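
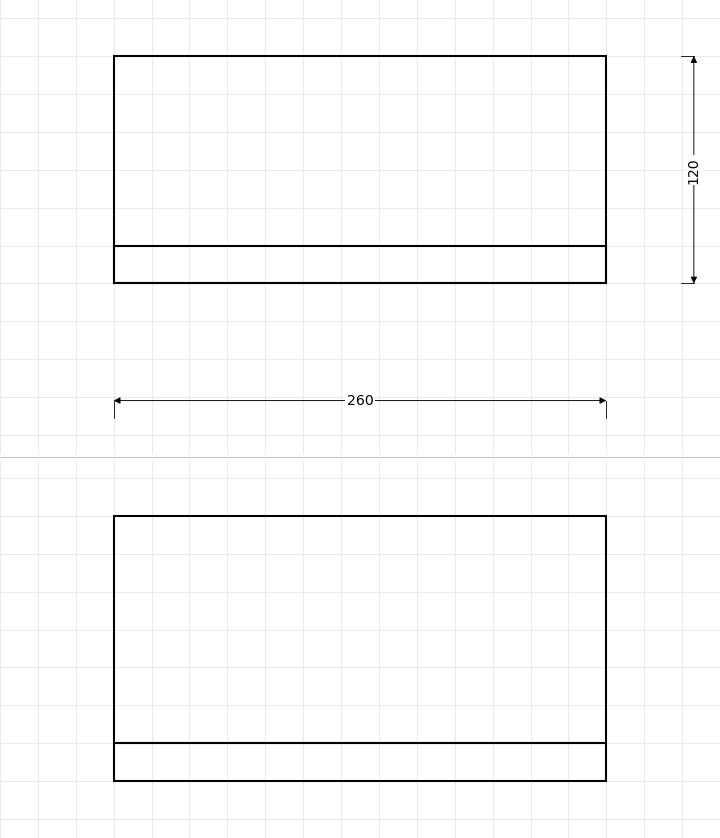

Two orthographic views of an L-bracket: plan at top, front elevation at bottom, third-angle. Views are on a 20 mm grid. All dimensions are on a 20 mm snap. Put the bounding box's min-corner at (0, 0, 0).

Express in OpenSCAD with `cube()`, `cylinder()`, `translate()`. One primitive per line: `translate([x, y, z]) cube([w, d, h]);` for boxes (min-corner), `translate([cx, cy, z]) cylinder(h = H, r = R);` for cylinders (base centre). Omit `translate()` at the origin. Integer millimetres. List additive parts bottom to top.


cube([260, 120, 20]);
translate([0, 0, 20]) cube([260, 20, 120]);


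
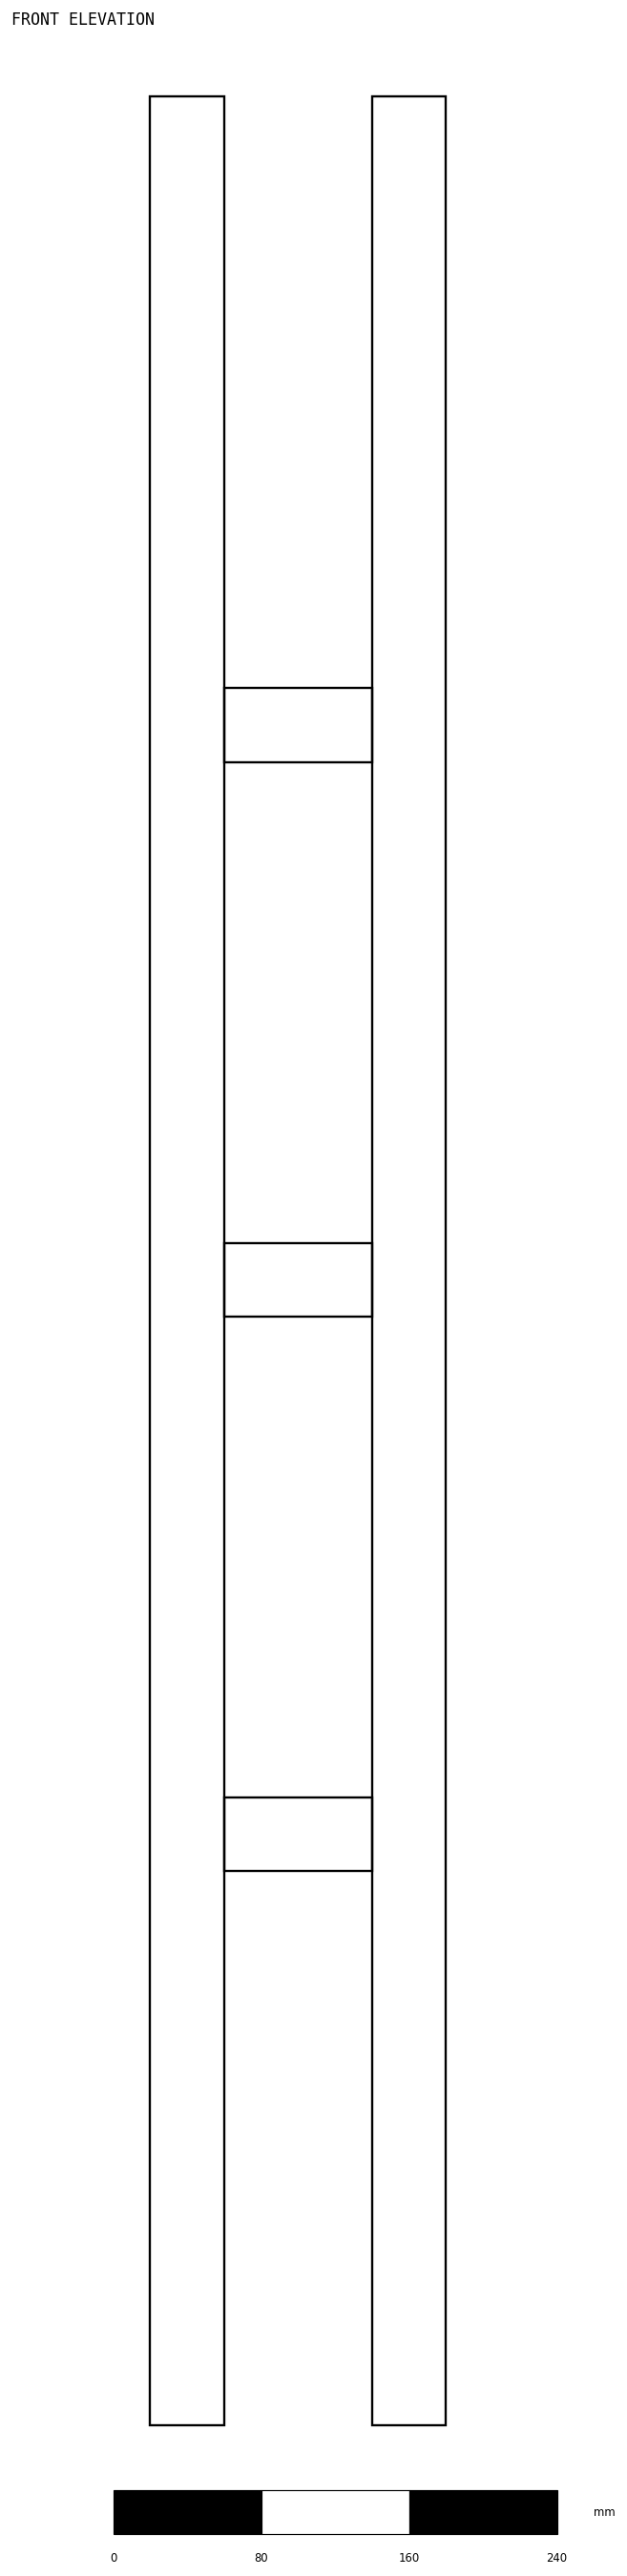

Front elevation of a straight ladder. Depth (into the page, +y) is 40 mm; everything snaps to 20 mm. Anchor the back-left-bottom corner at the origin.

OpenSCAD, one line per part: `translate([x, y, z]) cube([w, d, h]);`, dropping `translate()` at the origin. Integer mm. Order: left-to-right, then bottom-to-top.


cube([40, 40, 1260]);
translate([40, 0, 300]) cube([80, 40, 40]);
translate([40, 0, 600]) cube([80, 40, 40]);
translate([40, 0, 900]) cube([80, 40, 40]);
translate([120, 0, 0]) cube([40, 40, 1260]);


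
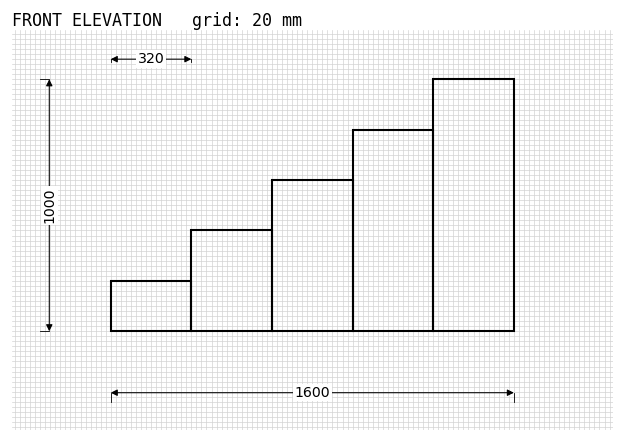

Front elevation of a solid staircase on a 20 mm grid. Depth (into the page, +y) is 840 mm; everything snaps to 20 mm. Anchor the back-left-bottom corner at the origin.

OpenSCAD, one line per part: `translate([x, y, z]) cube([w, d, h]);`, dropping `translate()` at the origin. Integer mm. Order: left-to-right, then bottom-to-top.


cube([320, 840, 200]);
translate([320, 0, 0]) cube([320, 840, 400]);
translate([640, 0, 0]) cube([320, 840, 600]);
translate([960, 0, 0]) cube([320, 840, 800]);
translate([1280, 0, 0]) cube([320, 840, 1000]);


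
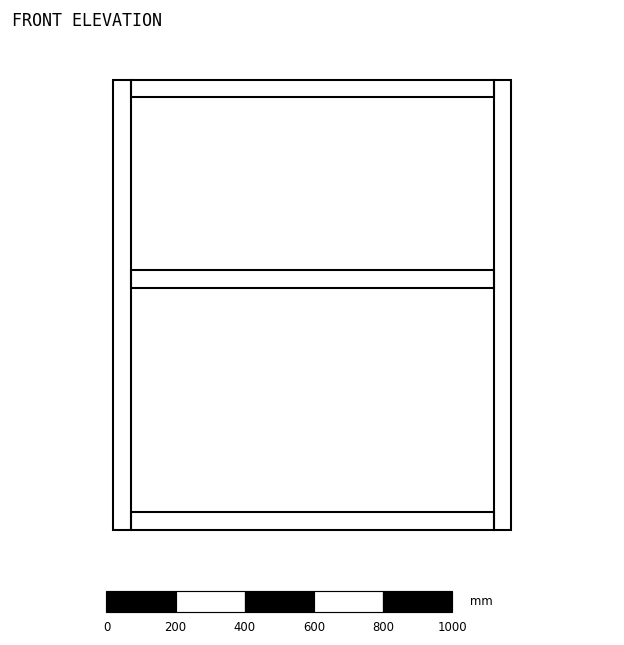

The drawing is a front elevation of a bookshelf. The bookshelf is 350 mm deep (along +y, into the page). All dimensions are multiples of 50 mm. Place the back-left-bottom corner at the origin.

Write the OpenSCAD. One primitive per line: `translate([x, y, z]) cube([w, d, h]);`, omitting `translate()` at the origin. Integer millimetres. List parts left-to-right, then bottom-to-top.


cube([50, 350, 1300]);
translate([50, 0, 0]) cube([1050, 350, 50]);
translate([50, 0, 700]) cube([1050, 350, 50]);
translate([50, 0, 1250]) cube([1050, 350, 50]);
translate([1100, 0, 0]) cube([50, 350, 1300]);


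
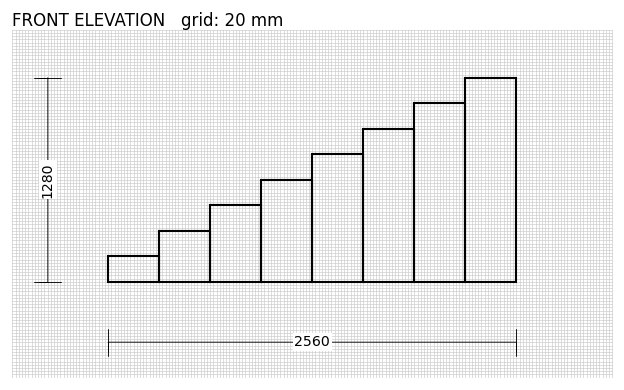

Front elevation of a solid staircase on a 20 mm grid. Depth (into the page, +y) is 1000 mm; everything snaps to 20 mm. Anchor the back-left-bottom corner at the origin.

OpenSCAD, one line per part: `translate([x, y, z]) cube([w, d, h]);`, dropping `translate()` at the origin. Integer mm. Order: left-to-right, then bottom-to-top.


cube([320, 1000, 160]);
translate([320, 0, 0]) cube([320, 1000, 320]);
translate([640, 0, 0]) cube([320, 1000, 480]);
translate([960, 0, 0]) cube([320, 1000, 640]);
translate([1280, 0, 0]) cube([320, 1000, 800]);
translate([1600, 0, 0]) cube([320, 1000, 960]);
translate([1920, 0, 0]) cube([320, 1000, 1120]);
translate([2240, 0, 0]) cube([320, 1000, 1280]);


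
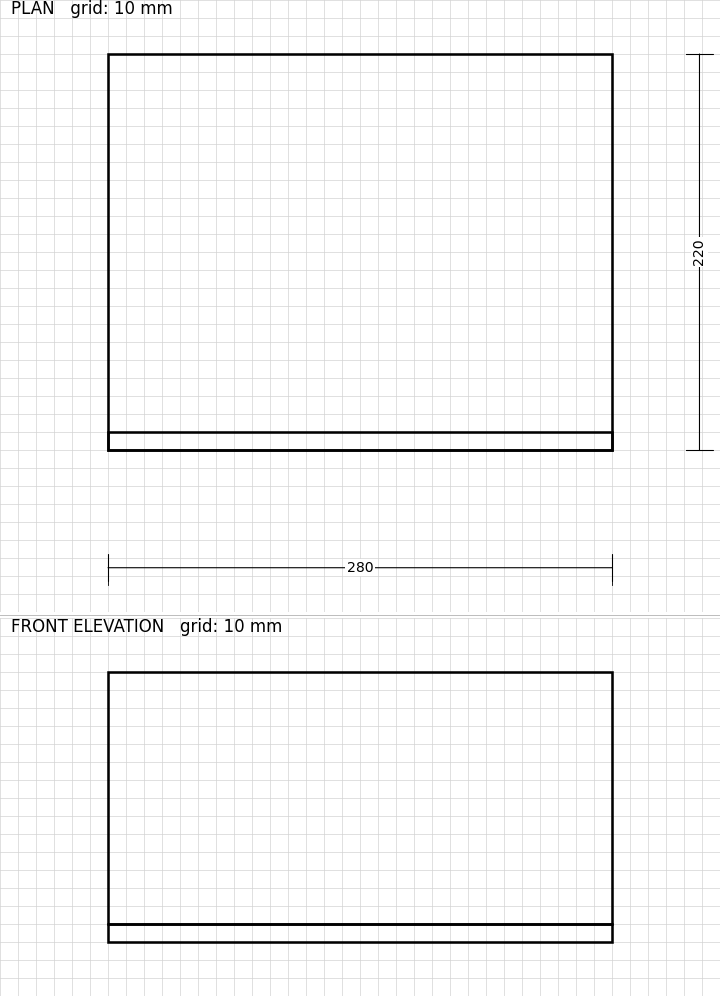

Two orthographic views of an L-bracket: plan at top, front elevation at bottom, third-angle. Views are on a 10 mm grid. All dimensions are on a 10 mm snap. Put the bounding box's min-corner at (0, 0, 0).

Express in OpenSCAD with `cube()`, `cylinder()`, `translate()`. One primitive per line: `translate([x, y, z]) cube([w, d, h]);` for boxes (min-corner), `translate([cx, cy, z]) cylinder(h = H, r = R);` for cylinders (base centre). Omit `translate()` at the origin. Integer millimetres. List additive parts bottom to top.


cube([280, 220, 10]);
translate([0, 0, 10]) cube([280, 10, 140]);


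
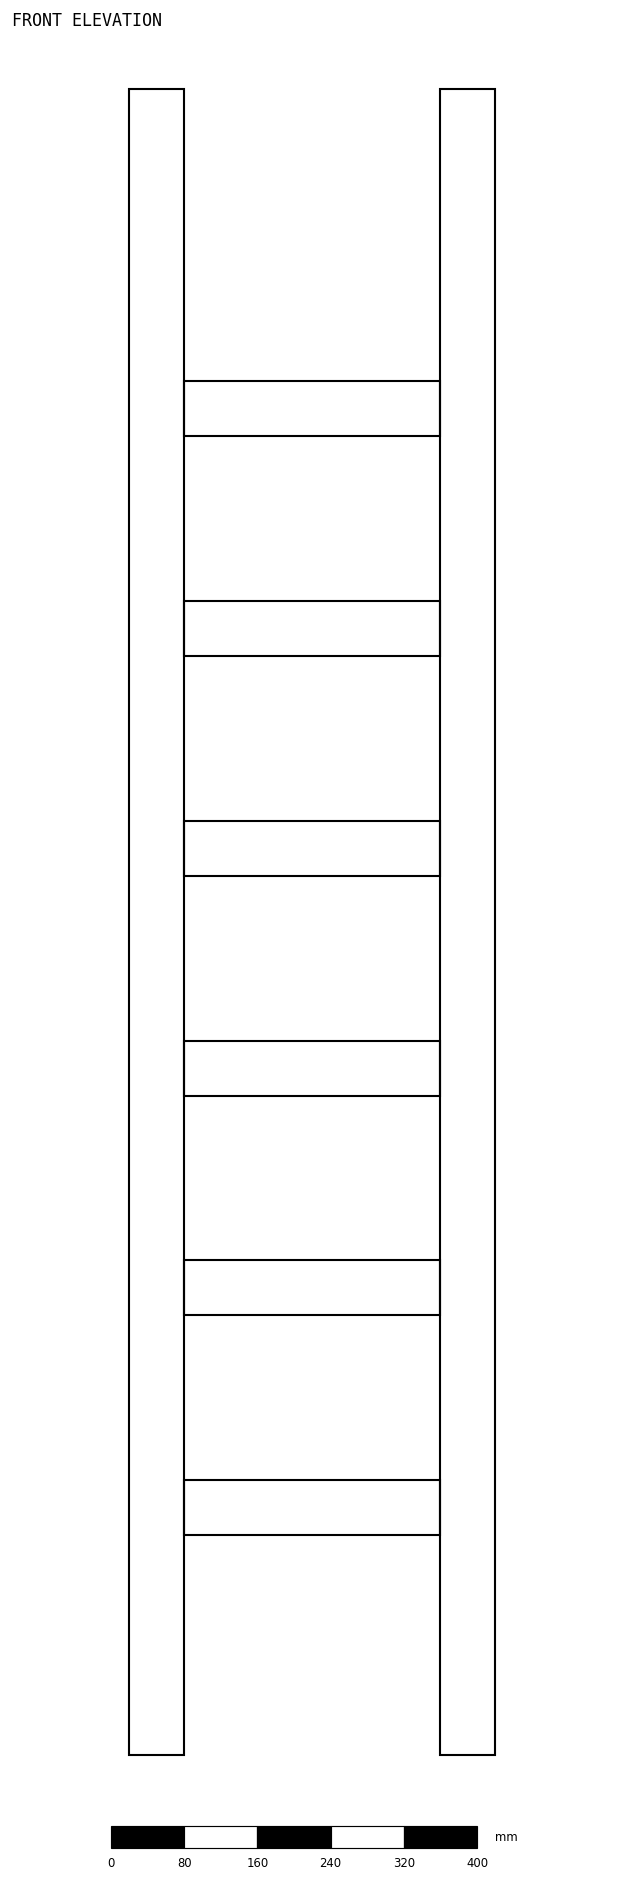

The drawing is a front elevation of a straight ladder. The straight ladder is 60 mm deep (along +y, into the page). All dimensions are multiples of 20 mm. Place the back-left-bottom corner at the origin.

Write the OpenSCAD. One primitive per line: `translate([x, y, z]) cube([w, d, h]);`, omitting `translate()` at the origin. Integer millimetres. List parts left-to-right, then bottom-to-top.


cube([60, 60, 1820]);
translate([60, 0, 240]) cube([280, 60, 60]);
translate([60, 0, 480]) cube([280, 60, 60]);
translate([60, 0, 720]) cube([280, 60, 60]);
translate([60, 0, 960]) cube([280, 60, 60]);
translate([60, 0, 1200]) cube([280, 60, 60]);
translate([60, 0, 1440]) cube([280, 60, 60]);
translate([340, 0, 0]) cube([60, 60, 1820]);


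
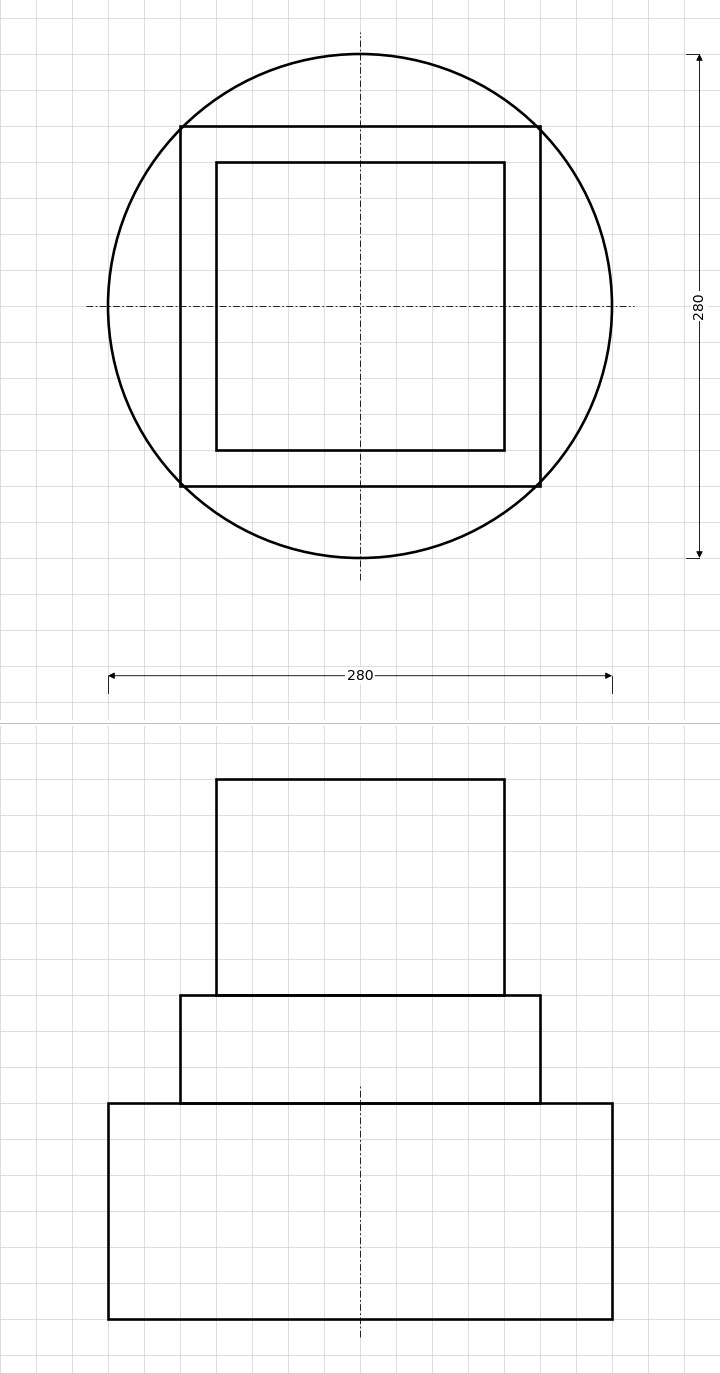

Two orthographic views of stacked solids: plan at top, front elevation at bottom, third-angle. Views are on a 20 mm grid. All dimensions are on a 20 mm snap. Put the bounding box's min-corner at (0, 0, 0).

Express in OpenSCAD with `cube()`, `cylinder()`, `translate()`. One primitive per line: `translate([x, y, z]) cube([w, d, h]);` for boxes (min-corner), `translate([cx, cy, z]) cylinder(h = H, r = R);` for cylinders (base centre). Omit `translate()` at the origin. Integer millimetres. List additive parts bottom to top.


translate([140, 140, 0]) cylinder(h = 120, r = 140);
translate([40, 40, 120]) cube([200, 200, 60]);
translate([60, 60, 180]) cube([160, 160, 120]);


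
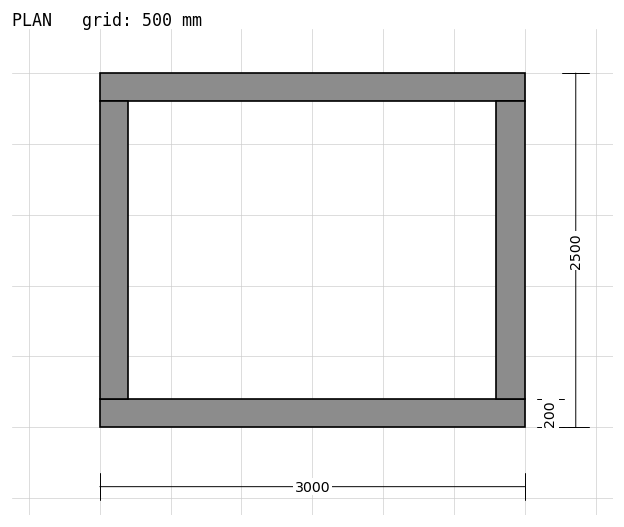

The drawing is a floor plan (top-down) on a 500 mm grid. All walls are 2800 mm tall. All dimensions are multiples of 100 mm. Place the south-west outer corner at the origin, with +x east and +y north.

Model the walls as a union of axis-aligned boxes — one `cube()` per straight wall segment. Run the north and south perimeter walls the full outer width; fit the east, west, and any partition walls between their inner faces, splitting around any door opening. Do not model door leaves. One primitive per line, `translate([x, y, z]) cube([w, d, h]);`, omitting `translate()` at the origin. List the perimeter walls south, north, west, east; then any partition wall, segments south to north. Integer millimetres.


cube([3000, 200, 2800]);
translate([0, 2300, 0]) cube([3000, 200, 2800]);
translate([0, 200, 0]) cube([200, 2100, 2800]);
translate([2800, 200, 0]) cube([200, 2100, 2800]);


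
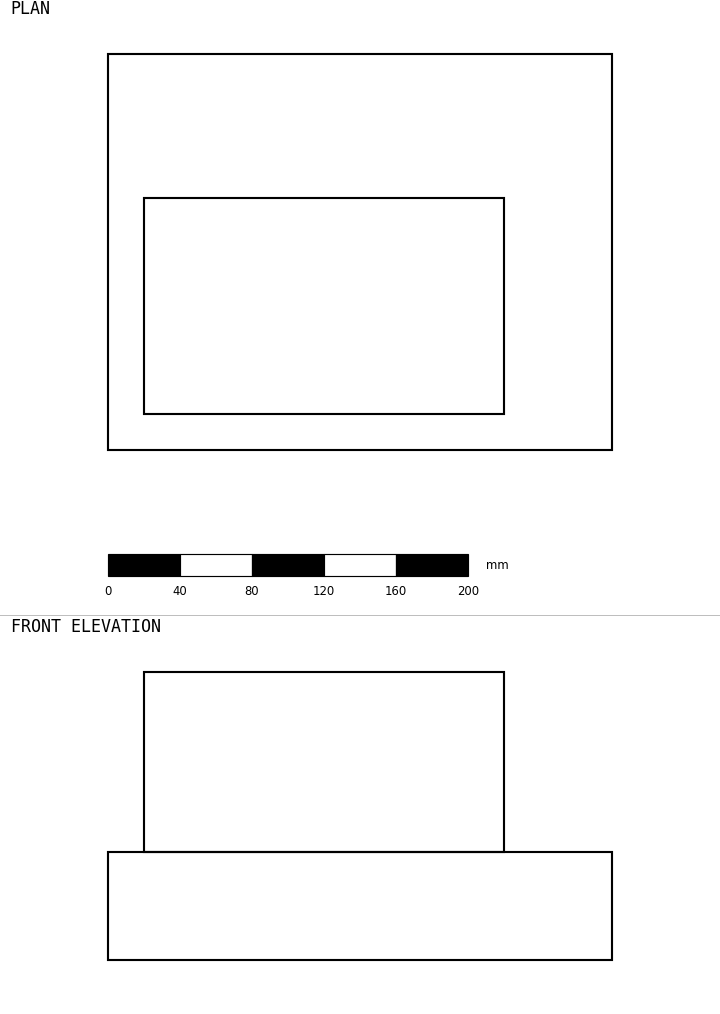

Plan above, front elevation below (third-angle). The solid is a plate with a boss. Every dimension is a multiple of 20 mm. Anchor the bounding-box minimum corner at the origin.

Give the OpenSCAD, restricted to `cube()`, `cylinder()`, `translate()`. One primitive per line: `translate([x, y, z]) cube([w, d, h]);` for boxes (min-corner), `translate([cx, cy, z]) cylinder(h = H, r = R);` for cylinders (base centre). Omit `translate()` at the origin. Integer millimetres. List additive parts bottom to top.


cube([280, 220, 60]);
translate([20, 20, 60]) cube([200, 120, 100]);


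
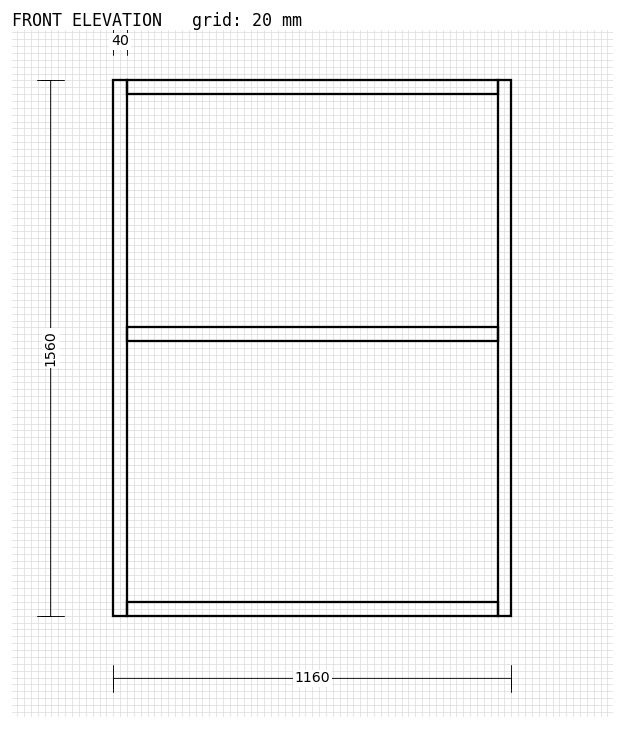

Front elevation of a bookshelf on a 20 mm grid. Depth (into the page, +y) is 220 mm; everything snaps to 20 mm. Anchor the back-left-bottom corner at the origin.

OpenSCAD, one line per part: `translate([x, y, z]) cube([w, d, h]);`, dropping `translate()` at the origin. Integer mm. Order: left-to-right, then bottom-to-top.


cube([40, 220, 1560]);
translate([40, 0, 0]) cube([1080, 220, 40]);
translate([40, 0, 800]) cube([1080, 220, 40]);
translate([40, 0, 1520]) cube([1080, 220, 40]);
translate([1120, 0, 0]) cube([40, 220, 1560]);


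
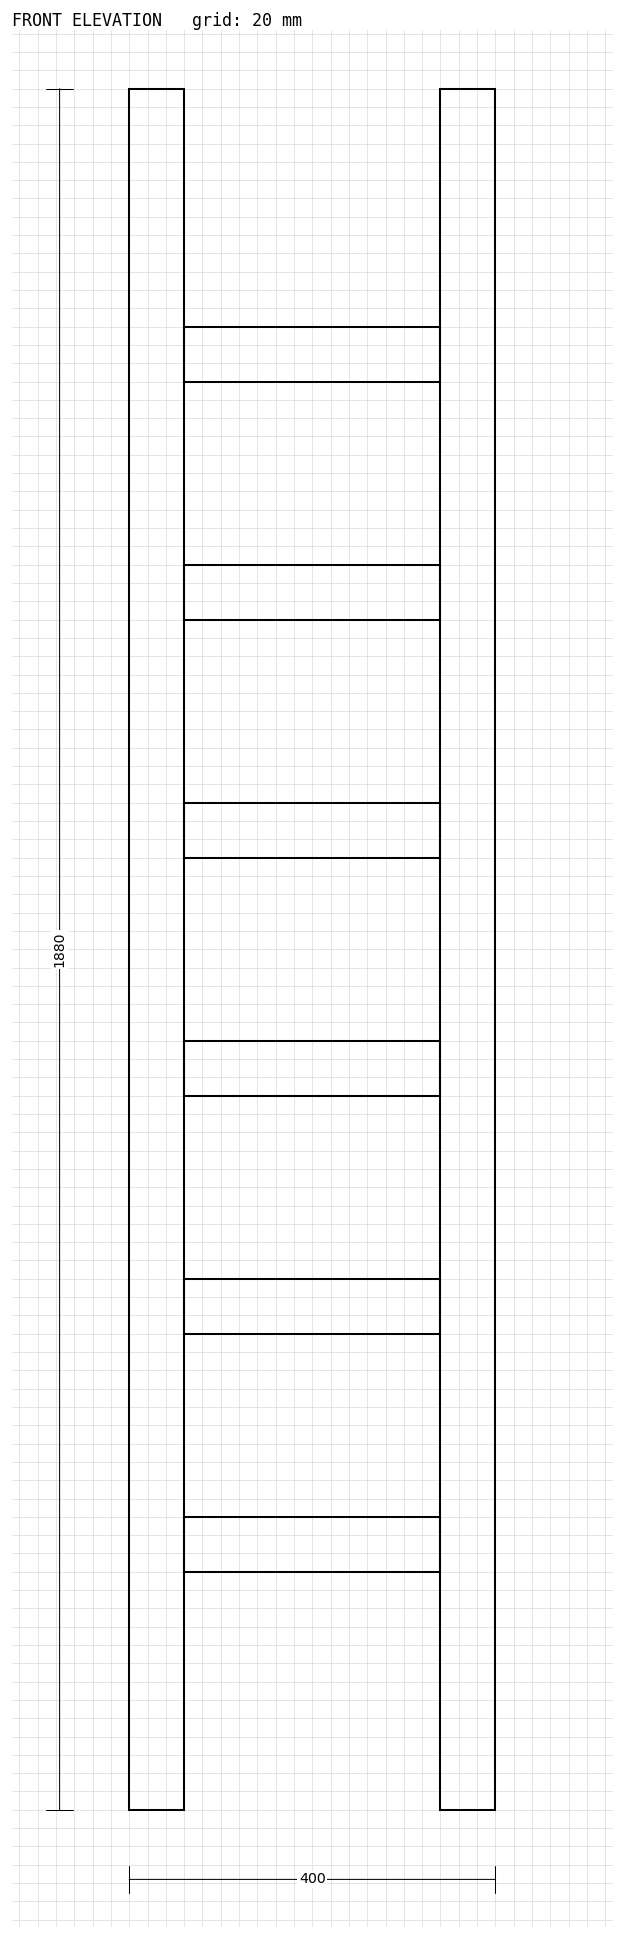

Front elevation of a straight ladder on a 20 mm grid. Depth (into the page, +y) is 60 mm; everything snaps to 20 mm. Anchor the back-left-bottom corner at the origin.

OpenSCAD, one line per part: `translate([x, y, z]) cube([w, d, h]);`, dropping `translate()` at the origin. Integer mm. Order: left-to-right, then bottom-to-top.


cube([60, 60, 1880]);
translate([60, 0, 260]) cube([280, 60, 60]);
translate([60, 0, 520]) cube([280, 60, 60]);
translate([60, 0, 780]) cube([280, 60, 60]);
translate([60, 0, 1040]) cube([280, 60, 60]);
translate([60, 0, 1300]) cube([280, 60, 60]);
translate([60, 0, 1560]) cube([280, 60, 60]);
translate([340, 0, 0]) cube([60, 60, 1880]);


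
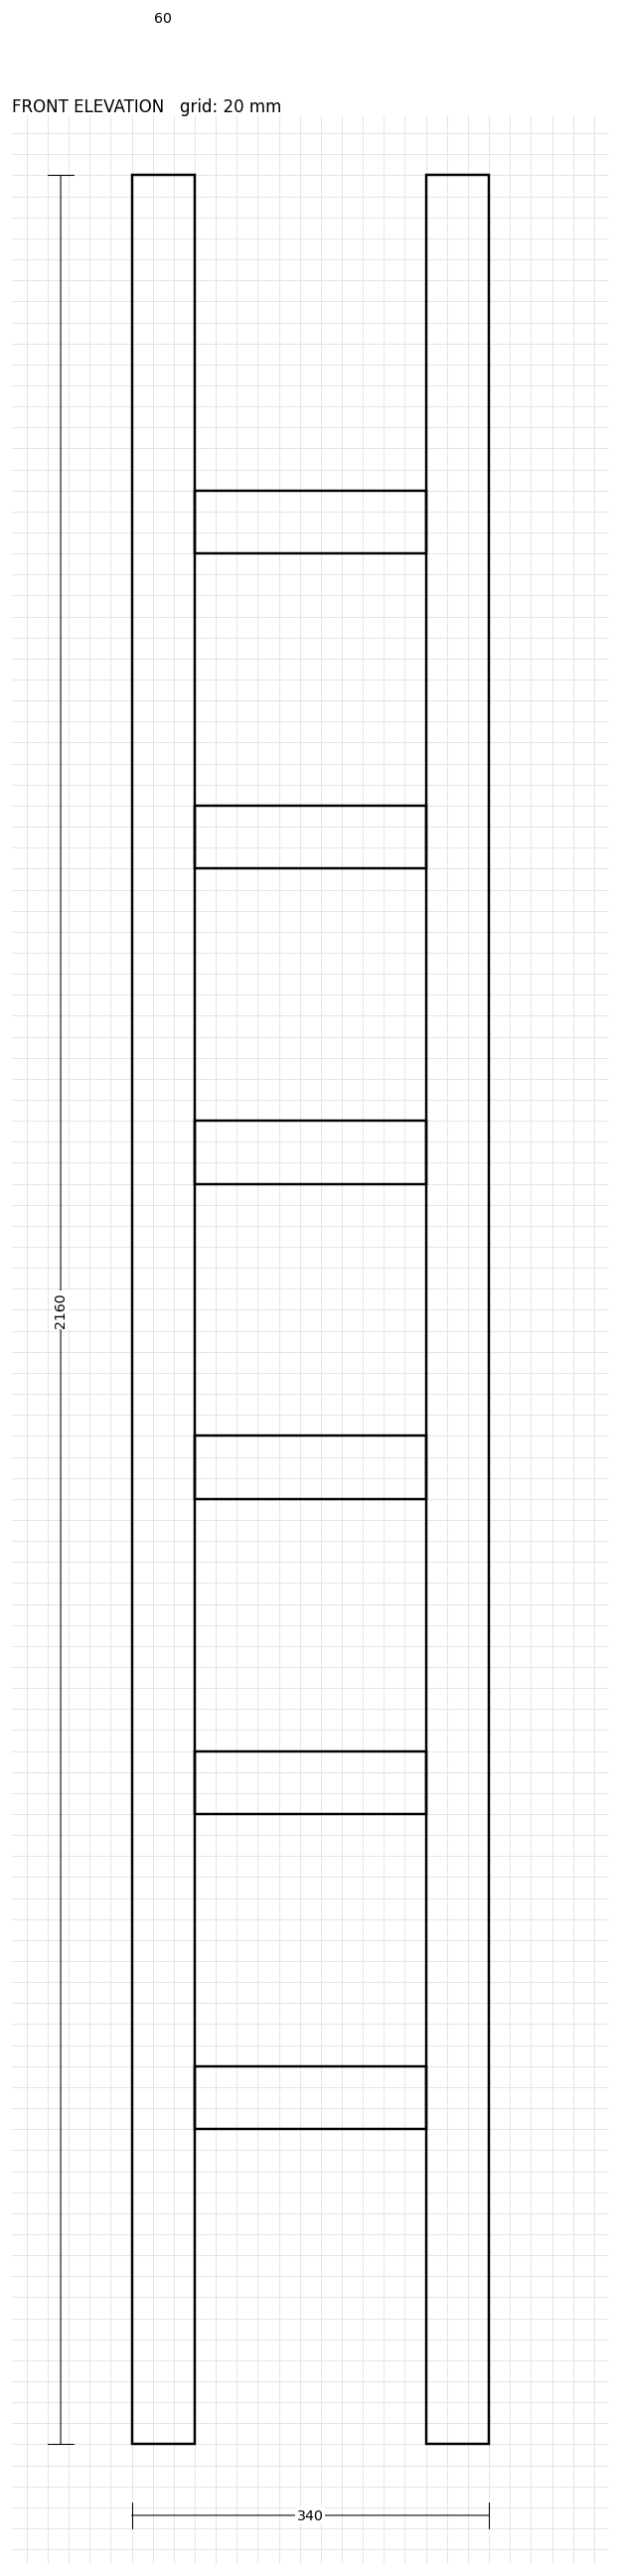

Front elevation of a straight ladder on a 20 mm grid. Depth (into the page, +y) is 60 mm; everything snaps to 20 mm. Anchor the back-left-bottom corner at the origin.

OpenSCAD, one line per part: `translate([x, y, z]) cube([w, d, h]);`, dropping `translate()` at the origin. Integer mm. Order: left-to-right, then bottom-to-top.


cube([60, 60, 2160]);
translate([60, 0, 300]) cube([220, 60, 60]);
translate([60, 0, 600]) cube([220, 60, 60]);
translate([60, 0, 900]) cube([220, 60, 60]);
translate([60, 0, 1200]) cube([220, 60, 60]);
translate([60, 0, 1500]) cube([220, 60, 60]);
translate([60, 0, 1800]) cube([220, 60, 60]);
translate([280, 0, 0]) cube([60, 60, 2160]);


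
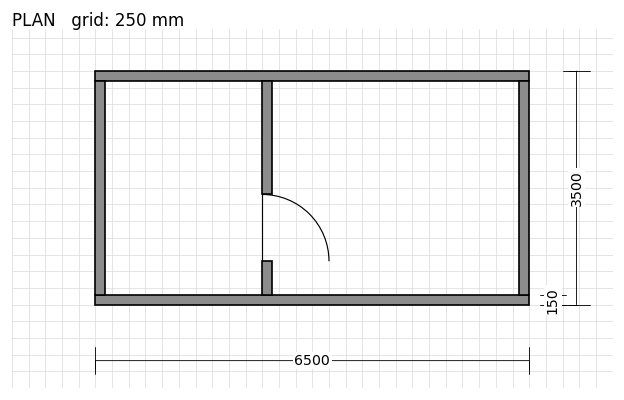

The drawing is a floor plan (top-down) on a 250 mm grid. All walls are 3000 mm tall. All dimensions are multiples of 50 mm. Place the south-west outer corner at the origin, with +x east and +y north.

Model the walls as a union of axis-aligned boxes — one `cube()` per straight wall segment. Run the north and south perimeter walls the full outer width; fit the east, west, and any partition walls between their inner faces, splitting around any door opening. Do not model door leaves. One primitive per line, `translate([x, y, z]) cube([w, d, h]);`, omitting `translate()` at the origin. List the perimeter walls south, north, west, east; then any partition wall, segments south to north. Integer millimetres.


cube([6500, 150, 3000]);
translate([0, 3350, 0]) cube([6500, 150, 3000]);
translate([0, 150, 0]) cube([150, 3200, 3000]);
translate([6350, 150, 0]) cube([150, 3200, 3000]);
translate([2500, 150, 0]) cube([150, 500, 3000]);
translate([2500, 1650, 0]) cube([150, 1700, 3000]);


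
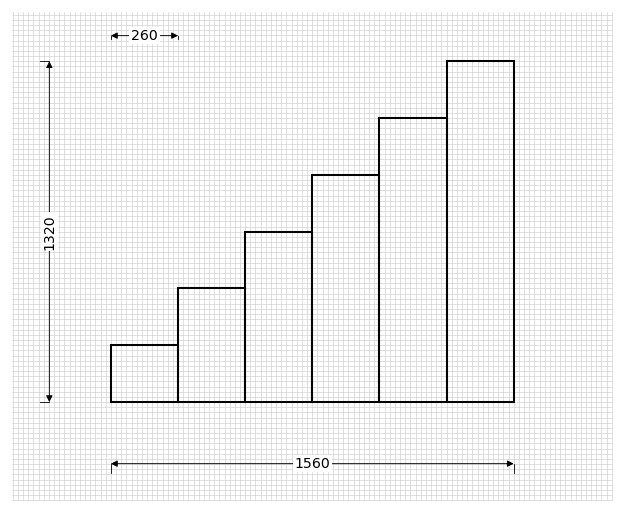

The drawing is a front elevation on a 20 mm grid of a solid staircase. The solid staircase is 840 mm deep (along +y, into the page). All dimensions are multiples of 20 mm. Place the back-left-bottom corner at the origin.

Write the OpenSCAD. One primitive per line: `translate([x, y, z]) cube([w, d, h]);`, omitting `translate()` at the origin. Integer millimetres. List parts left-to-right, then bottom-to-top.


cube([260, 840, 220]);
translate([260, 0, 0]) cube([260, 840, 440]);
translate([520, 0, 0]) cube([260, 840, 660]);
translate([780, 0, 0]) cube([260, 840, 880]);
translate([1040, 0, 0]) cube([260, 840, 1100]);
translate([1300, 0, 0]) cube([260, 840, 1320]);


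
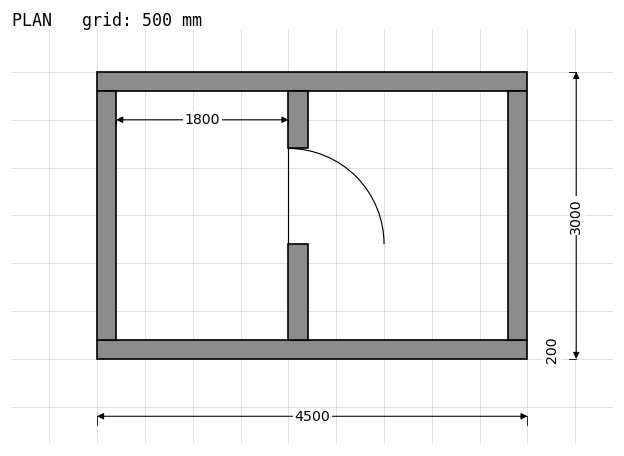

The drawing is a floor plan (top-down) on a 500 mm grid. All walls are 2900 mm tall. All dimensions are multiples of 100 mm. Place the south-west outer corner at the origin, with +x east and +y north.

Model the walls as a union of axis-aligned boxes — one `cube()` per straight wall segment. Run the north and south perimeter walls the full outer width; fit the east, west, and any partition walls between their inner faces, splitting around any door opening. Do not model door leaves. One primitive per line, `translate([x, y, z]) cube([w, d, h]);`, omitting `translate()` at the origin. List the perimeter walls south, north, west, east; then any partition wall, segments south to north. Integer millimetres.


cube([4500, 200, 2900]);
translate([0, 2800, 0]) cube([4500, 200, 2900]);
translate([0, 200, 0]) cube([200, 2600, 2900]);
translate([4300, 200, 0]) cube([200, 2600, 2900]);
translate([2000, 200, 0]) cube([200, 1000, 2900]);
translate([2000, 2200, 0]) cube([200, 600, 2900]);


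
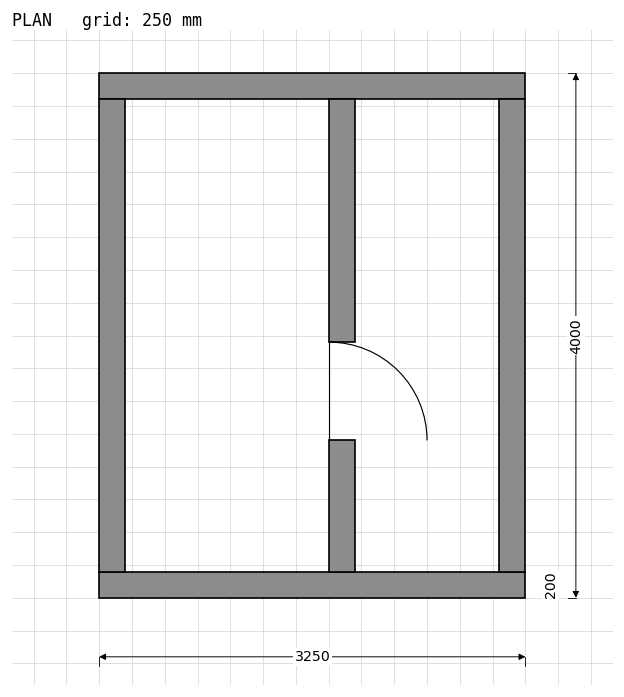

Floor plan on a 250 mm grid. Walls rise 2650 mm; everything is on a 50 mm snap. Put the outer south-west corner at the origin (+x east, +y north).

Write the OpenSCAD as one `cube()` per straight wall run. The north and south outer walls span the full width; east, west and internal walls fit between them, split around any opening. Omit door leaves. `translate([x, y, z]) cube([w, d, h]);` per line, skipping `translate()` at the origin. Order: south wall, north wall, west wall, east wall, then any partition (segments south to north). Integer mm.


cube([3250, 200, 2650]);
translate([0, 3800, 0]) cube([3250, 200, 2650]);
translate([0, 200, 0]) cube([200, 3600, 2650]);
translate([3050, 200, 0]) cube([200, 3600, 2650]);
translate([1750, 200, 0]) cube([200, 1000, 2650]);
translate([1750, 1950, 0]) cube([200, 1850, 2650]);


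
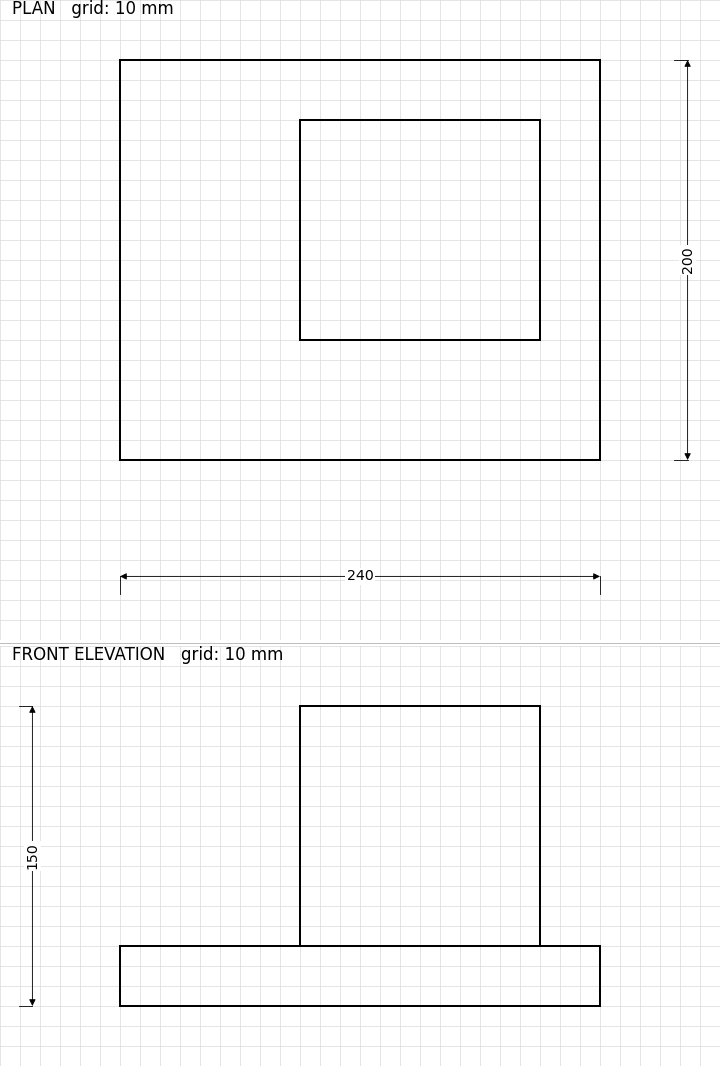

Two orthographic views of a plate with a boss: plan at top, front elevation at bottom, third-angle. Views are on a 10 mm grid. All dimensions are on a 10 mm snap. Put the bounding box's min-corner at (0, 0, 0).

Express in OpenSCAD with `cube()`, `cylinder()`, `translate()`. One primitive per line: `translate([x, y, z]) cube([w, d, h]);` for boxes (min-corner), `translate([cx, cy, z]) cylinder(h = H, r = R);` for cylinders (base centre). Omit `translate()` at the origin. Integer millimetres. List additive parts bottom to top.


cube([240, 200, 30]);
translate([90, 60, 30]) cube([120, 110, 120]);


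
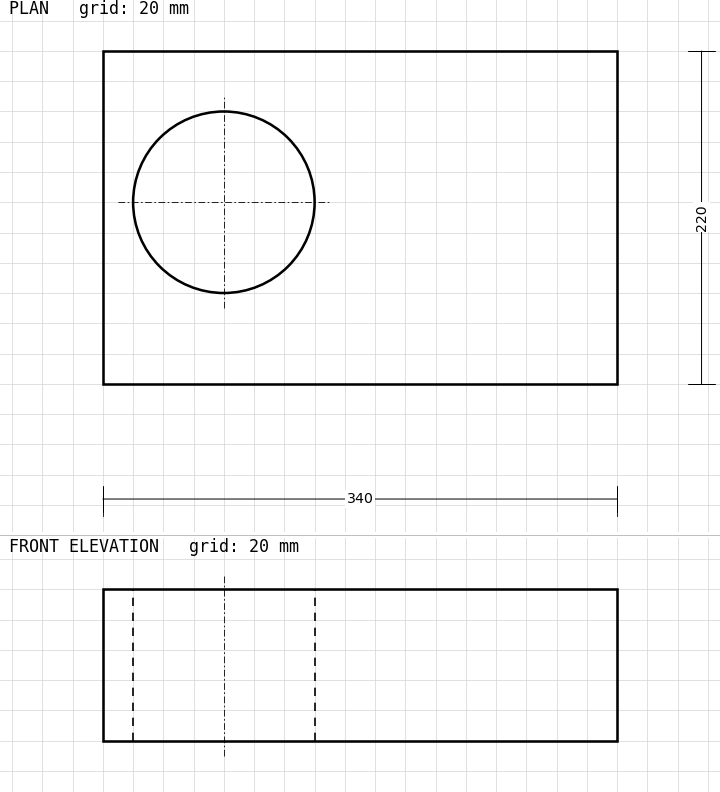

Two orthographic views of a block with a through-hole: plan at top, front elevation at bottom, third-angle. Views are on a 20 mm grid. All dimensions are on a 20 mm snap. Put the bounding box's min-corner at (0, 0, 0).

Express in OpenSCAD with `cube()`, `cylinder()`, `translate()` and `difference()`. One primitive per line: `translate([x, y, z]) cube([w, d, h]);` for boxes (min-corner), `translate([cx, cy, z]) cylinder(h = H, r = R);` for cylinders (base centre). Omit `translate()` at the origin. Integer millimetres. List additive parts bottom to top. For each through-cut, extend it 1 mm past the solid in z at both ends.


difference() {
  cube([340, 220, 100]);
  translate([80, 120, -1]) cylinder(h = 102, r = 60);
}


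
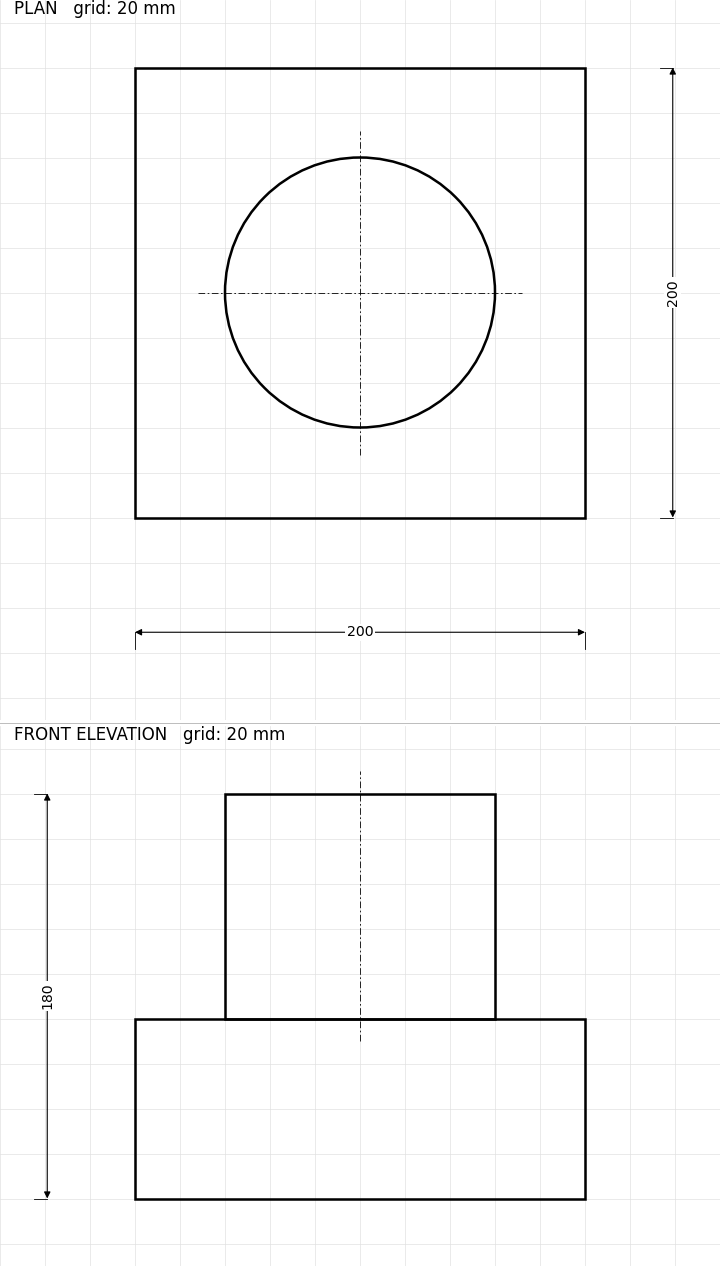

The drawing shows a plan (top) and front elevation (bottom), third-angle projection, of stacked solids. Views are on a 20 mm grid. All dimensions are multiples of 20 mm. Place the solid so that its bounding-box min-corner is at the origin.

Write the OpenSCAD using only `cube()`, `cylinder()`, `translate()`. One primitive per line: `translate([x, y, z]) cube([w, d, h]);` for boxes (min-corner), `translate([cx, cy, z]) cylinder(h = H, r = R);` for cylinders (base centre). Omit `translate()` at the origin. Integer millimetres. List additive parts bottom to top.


cube([200, 200, 80]);
translate([100, 100, 80]) cylinder(h = 100, r = 60);


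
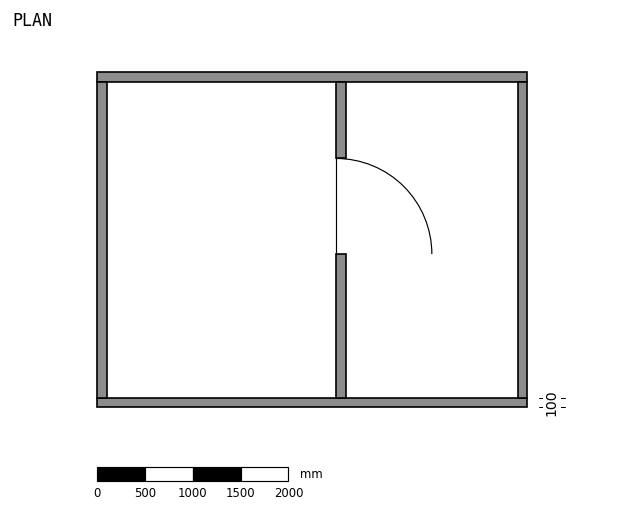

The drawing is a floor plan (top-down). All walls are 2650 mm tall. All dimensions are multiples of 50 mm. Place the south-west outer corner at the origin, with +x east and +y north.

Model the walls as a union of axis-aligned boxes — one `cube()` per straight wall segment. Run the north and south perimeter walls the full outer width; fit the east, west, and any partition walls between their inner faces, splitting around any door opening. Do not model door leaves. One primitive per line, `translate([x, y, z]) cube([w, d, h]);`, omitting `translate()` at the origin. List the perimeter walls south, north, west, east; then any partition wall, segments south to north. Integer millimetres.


cube([4500, 100, 2650]);
translate([0, 3400, 0]) cube([4500, 100, 2650]);
translate([0, 100, 0]) cube([100, 3300, 2650]);
translate([4400, 100, 0]) cube([100, 3300, 2650]);
translate([2500, 100, 0]) cube([100, 1500, 2650]);
translate([2500, 2600, 0]) cube([100, 800, 2650]);


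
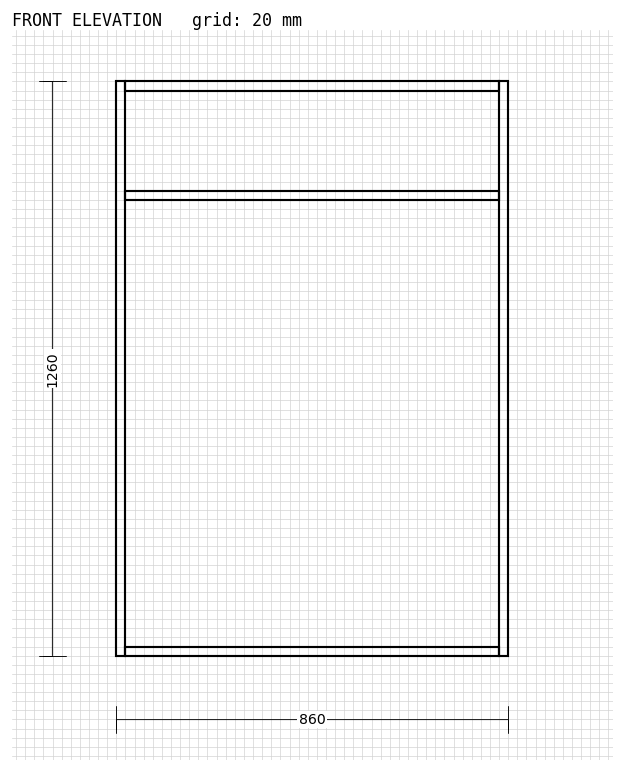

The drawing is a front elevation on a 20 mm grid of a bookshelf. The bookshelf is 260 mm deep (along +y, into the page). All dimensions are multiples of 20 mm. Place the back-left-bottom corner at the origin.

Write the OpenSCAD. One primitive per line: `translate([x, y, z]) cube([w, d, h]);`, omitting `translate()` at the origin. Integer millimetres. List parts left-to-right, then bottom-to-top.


cube([20, 260, 1260]);
translate([20, 0, 0]) cube([820, 260, 20]);
translate([20, 0, 1000]) cube([820, 260, 20]);
translate([20, 0, 1240]) cube([820, 260, 20]);
translate([840, 0, 0]) cube([20, 260, 1260]);


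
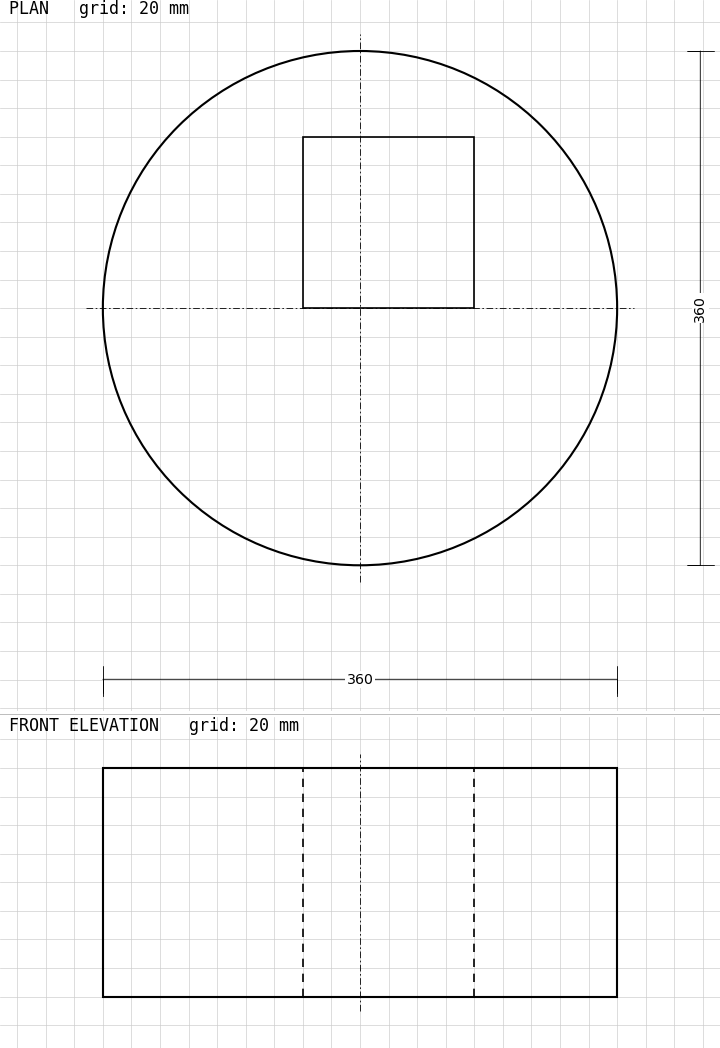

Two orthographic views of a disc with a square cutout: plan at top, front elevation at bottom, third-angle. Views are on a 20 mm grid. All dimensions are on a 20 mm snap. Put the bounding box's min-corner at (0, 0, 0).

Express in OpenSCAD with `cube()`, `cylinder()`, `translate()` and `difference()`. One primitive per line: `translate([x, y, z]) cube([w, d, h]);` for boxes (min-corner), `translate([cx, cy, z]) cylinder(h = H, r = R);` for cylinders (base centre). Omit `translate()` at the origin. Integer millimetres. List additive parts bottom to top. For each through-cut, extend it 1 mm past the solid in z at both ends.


difference() {
  translate([180, 180, 0]) cylinder(h = 160, r = 180);
  translate([140, 180, -1]) cube([120, 120, 162]);
}


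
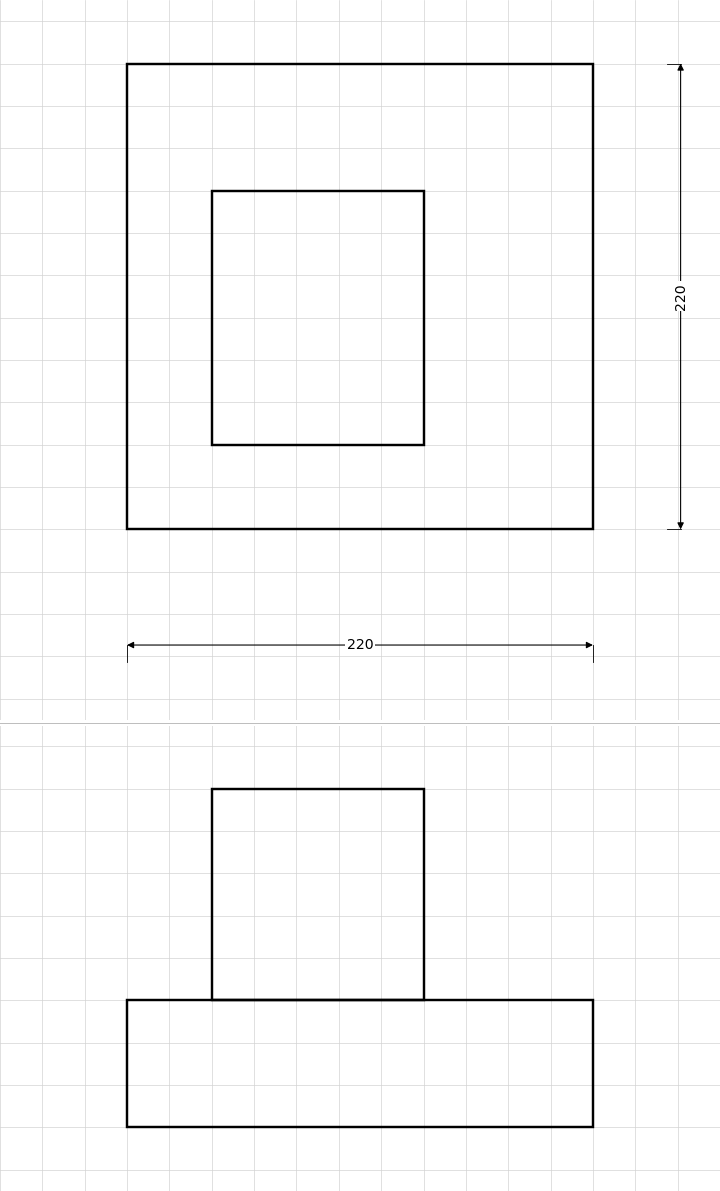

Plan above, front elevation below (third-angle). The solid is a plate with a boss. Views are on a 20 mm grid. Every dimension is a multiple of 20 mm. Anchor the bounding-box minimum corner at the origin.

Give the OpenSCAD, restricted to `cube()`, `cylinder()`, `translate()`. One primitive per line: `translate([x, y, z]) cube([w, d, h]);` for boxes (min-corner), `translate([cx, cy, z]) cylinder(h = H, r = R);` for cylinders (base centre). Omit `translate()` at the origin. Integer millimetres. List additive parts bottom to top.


cube([220, 220, 60]);
translate([40, 40, 60]) cube([100, 120, 100]);


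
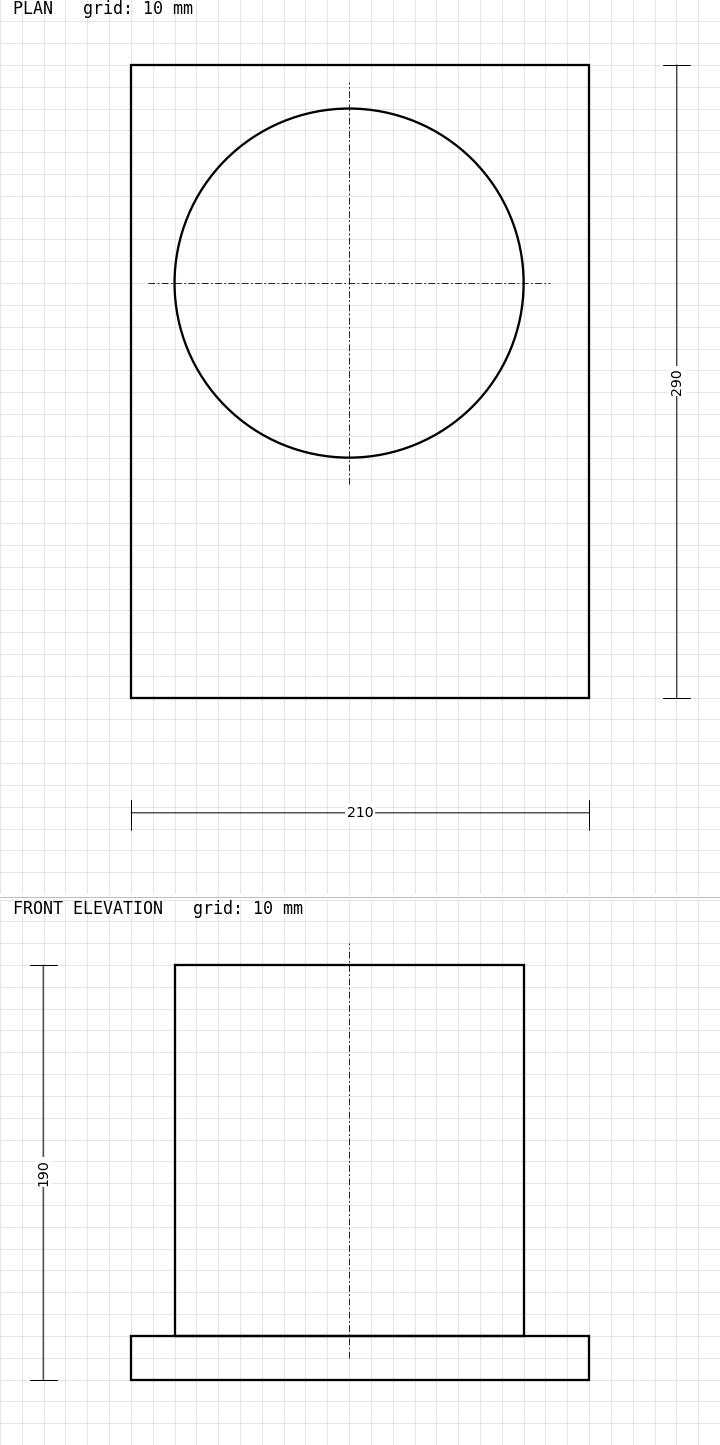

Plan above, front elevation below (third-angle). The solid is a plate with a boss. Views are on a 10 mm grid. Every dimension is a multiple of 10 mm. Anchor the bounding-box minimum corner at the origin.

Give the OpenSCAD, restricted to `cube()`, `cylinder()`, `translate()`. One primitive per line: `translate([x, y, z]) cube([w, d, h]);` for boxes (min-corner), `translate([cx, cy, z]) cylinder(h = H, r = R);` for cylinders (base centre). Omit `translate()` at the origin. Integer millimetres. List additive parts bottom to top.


cube([210, 290, 20]);
translate([100, 190, 20]) cylinder(h = 170, r = 80);


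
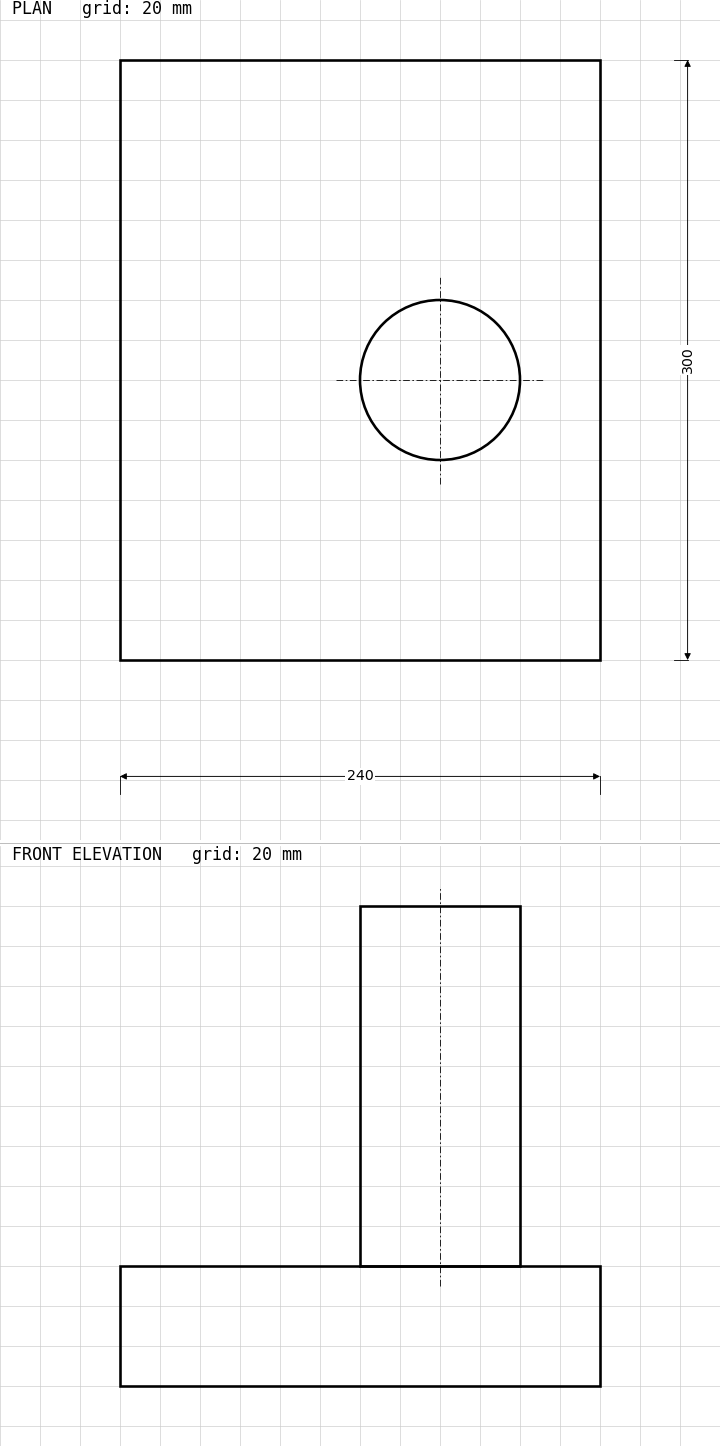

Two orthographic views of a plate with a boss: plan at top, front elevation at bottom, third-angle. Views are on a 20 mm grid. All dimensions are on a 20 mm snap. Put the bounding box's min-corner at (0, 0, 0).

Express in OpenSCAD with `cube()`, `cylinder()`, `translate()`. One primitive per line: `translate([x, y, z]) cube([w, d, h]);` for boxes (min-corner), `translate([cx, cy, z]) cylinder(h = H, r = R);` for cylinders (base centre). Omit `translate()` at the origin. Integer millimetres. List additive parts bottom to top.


cube([240, 300, 60]);
translate([160, 140, 60]) cylinder(h = 180, r = 40);


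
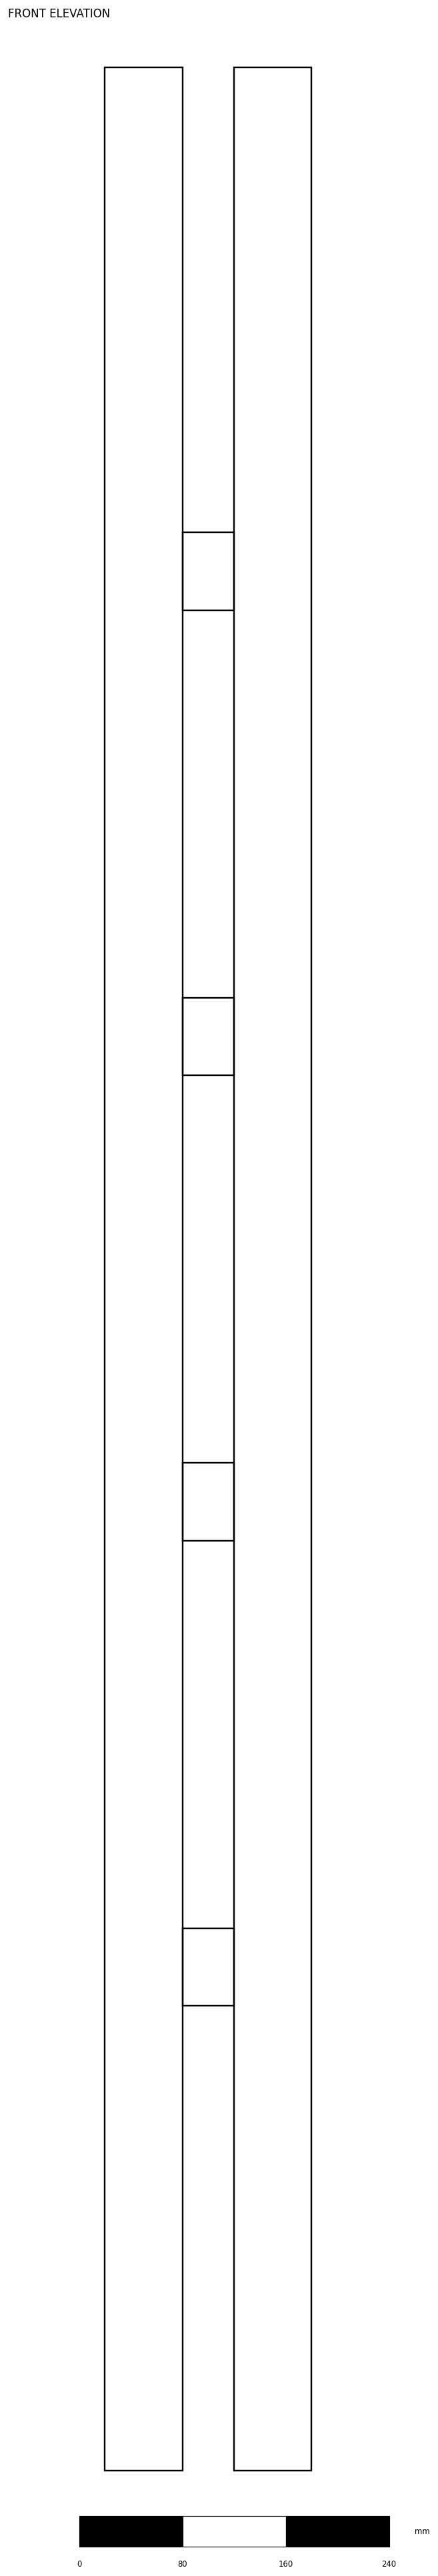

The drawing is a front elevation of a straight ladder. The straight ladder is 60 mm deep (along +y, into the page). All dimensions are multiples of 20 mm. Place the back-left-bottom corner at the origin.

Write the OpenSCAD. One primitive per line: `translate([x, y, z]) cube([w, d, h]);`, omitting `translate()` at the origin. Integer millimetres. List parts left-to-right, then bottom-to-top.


cube([60, 60, 1860]);
translate([60, 0, 360]) cube([40, 60, 60]);
translate([60, 0, 720]) cube([40, 60, 60]);
translate([60, 0, 1080]) cube([40, 60, 60]);
translate([60, 0, 1440]) cube([40, 60, 60]);
translate([100, 0, 0]) cube([60, 60, 1860]);


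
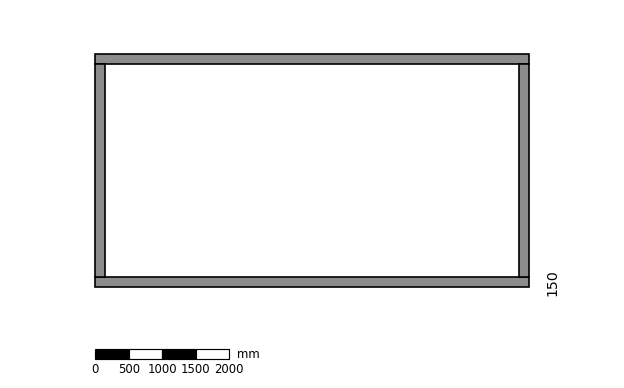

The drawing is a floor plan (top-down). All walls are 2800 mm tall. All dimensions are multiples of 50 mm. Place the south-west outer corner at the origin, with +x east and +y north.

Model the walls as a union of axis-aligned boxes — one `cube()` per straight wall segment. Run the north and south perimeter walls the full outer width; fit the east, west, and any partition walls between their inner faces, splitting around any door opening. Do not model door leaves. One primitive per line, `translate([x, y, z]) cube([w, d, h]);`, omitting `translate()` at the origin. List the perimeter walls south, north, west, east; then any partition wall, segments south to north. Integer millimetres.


cube([6500, 150, 2800]);
translate([0, 3350, 0]) cube([6500, 150, 2800]);
translate([0, 150, 0]) cube([150, 3200, 2800]);
translate([6350, 150, 0]) cube([150, 3200, 2800]);


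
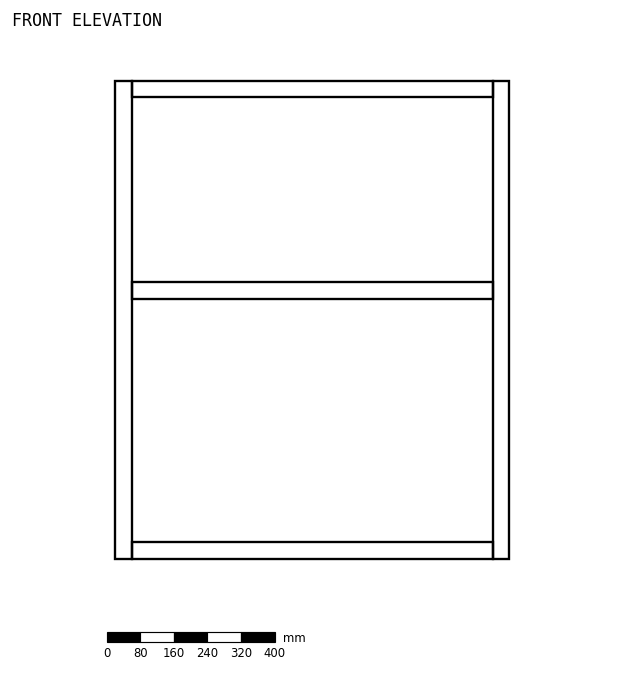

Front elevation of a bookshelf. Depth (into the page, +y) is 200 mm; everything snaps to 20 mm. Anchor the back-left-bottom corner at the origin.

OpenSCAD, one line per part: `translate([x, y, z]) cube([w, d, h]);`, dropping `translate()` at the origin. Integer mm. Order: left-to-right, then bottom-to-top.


cube([40, 200, 1140]);
translate([40, 0, 0]) cube([860, 200, 40]);
translate([40, 0, 620]) cube([860, 200, 40]);
translate([40, 0, 1100]) cube([860, 200, 40]);
translate([900, 0, 0]) cube([40, 200, 1140]);


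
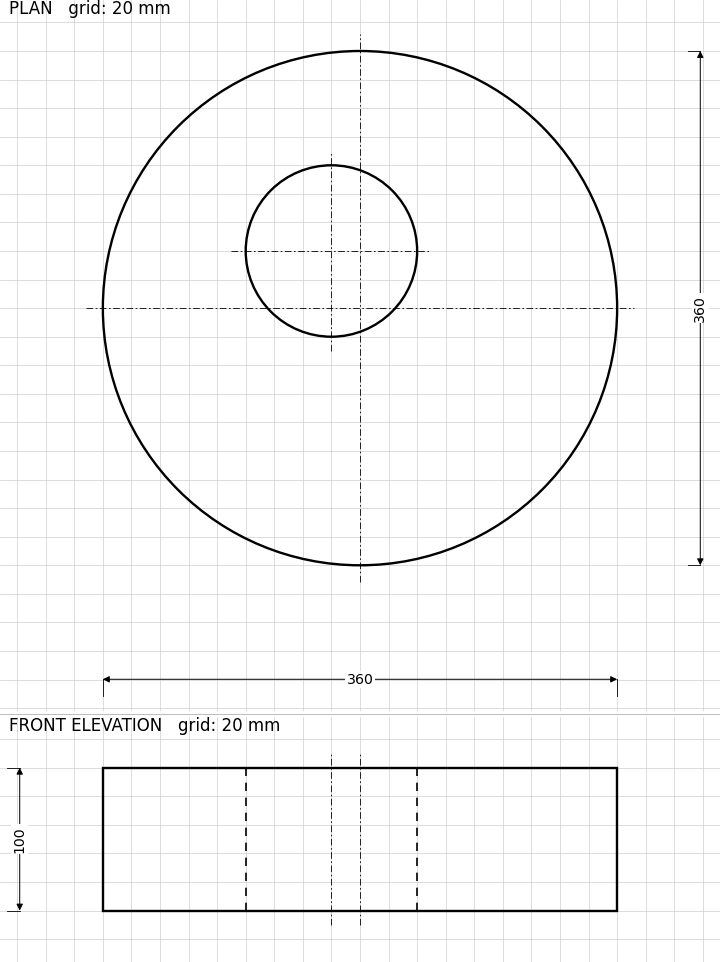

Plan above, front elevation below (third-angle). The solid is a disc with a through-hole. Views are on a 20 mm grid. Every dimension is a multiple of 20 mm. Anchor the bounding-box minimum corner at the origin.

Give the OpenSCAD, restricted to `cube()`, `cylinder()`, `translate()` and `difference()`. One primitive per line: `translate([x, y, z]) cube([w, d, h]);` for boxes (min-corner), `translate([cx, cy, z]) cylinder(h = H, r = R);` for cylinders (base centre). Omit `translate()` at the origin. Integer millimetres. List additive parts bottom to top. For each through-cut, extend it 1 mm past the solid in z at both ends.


difference() {
  translate([180, 180, 0]) cylinder(h = 100, r = 180);
  translate([160, 220, -1]) cylinder(h = 102, r = 60);
}


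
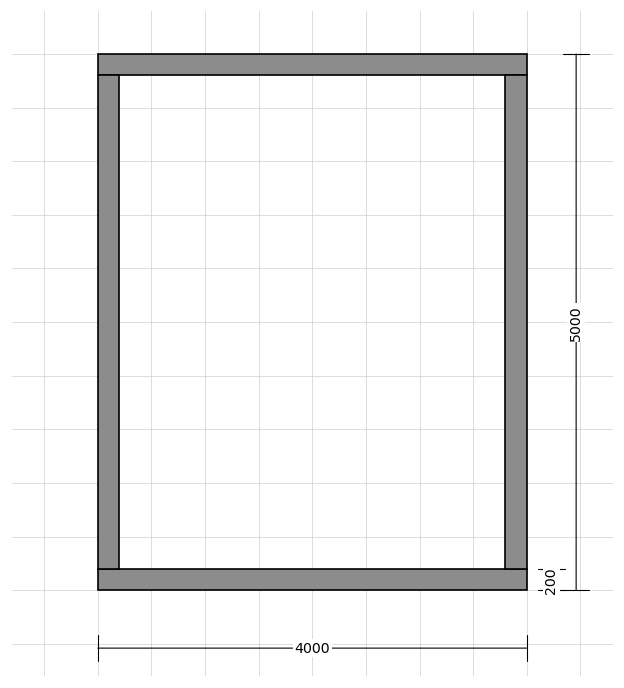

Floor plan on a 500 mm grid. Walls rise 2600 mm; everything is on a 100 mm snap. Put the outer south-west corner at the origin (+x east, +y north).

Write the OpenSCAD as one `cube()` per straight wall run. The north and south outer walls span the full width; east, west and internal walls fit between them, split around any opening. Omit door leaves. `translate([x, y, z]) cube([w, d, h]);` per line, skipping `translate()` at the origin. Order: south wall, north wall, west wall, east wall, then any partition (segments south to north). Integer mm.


cube([4000, 200, 2600]);
translate([0, 4800, 0]) cube([4000, 200, 2600]);
translate([0, 200, 0]) cube([200, 4600, 2600]);
translate([3800, 200, 0]) cube([200, 4600, 2600]);


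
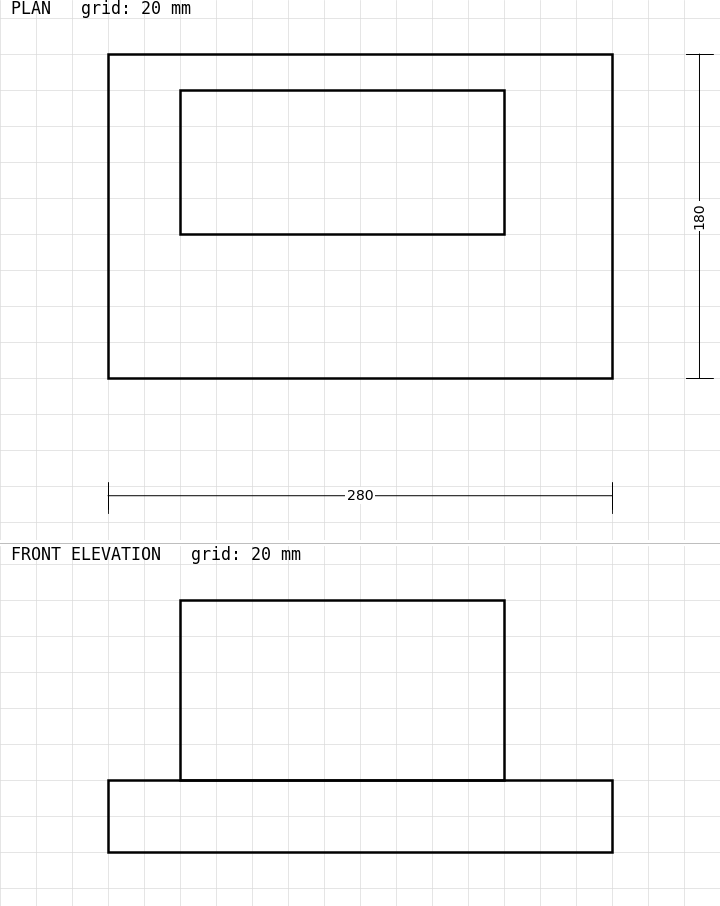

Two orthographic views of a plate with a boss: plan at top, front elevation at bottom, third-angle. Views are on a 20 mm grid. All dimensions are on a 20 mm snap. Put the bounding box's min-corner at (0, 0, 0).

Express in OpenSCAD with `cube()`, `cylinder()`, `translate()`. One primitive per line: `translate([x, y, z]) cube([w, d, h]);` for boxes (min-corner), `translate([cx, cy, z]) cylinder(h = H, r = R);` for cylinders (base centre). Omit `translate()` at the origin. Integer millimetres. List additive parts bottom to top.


cube([280, 180, 40]);
translate([40, 80, 40]) cube([180, 80, 100]);


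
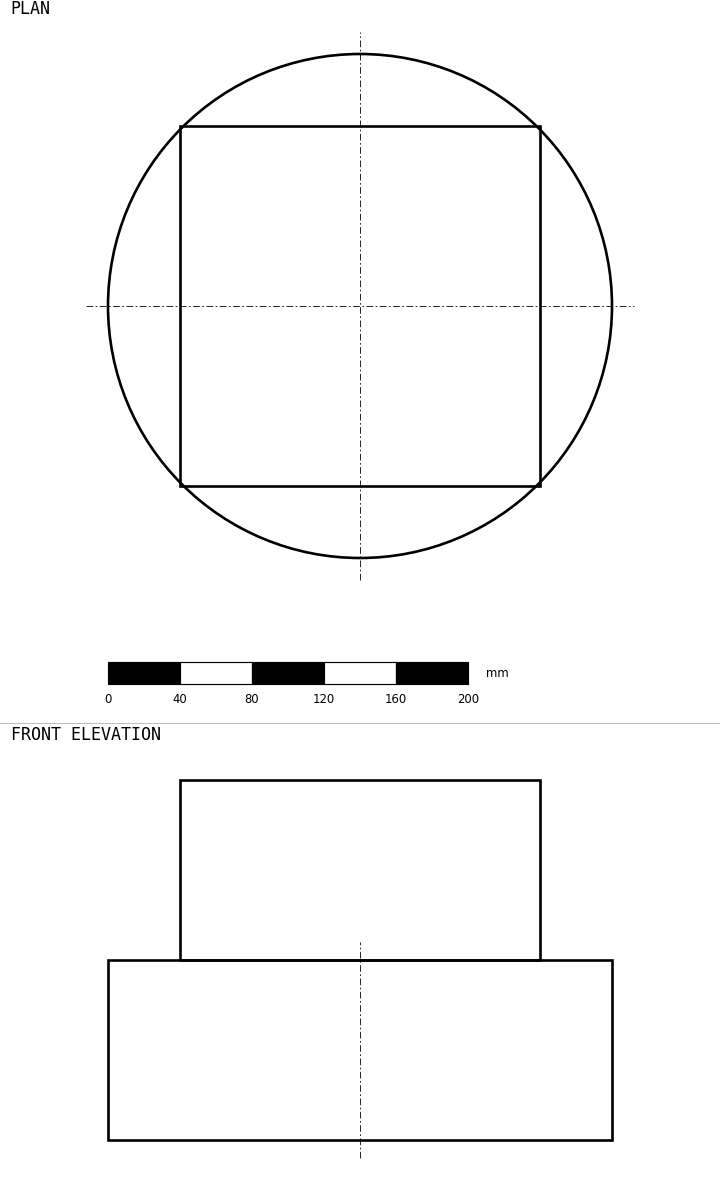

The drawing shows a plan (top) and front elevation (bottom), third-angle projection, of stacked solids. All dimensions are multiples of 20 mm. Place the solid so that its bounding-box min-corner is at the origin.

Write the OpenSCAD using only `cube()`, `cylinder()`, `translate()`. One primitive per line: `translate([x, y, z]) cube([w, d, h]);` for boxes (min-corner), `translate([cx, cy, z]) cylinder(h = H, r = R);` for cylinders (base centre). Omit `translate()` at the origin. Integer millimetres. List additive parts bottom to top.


translate([140, 140, 0]) cylinder(h = 100, r = 140);
translate([40, 40, 100]) cube([200, 200, 100]);
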